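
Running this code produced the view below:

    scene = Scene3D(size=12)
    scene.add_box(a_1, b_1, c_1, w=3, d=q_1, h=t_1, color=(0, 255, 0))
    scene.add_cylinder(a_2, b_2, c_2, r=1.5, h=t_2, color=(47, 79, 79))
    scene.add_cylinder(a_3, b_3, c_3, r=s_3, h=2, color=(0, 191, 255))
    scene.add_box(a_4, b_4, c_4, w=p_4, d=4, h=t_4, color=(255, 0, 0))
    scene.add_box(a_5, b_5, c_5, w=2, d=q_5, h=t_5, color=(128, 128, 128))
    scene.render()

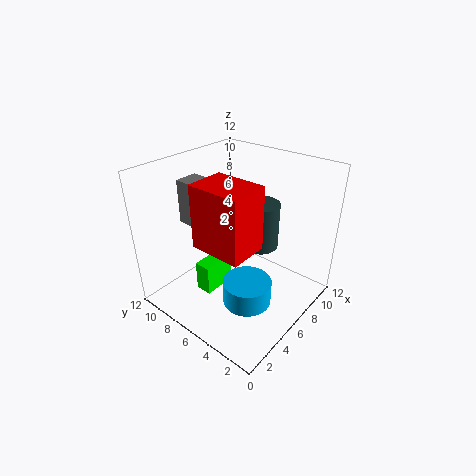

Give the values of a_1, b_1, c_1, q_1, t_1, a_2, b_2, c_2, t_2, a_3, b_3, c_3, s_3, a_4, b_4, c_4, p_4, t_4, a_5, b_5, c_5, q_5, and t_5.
a_1 = 4, b_1 = 7.75, c_1 = 0.25, q_1 = 1.5, t_1 = 2.75, a_2 = 7, b_2 = 4.5, c_2 = 5.5, t_2 = 3.75, a_3 = 4.75, b_3 = 4, c_3 = 1.25, s_3 = 2, a_4 = 1.5, b_4 = 2.5, c_4 = 7.25, p_4 = 3, t_4 = 4.75, a_5 = 4, b_5 = 9.25, c_5 = 6.75, q_5 = 1.5, t_5 = 3.75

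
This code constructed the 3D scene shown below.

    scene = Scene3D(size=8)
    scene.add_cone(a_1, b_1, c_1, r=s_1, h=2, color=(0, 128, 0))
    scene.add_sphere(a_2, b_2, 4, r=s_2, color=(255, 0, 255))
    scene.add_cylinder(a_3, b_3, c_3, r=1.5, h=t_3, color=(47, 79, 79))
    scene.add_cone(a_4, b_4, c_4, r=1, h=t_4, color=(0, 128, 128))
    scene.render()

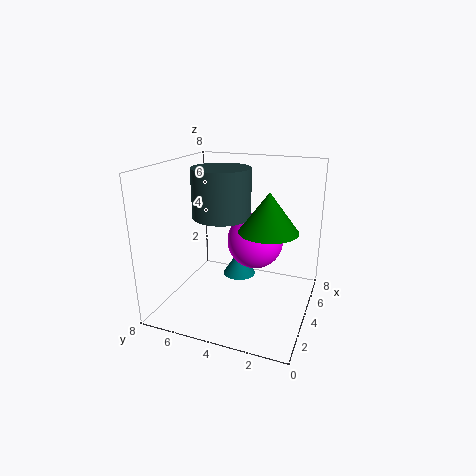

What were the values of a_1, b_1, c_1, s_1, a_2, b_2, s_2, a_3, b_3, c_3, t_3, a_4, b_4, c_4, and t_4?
a_1 = 3, b_1 = 2, c_1 = 5, s_1 = 1.5, a_2 = 4, b_2 = 3, s_2 = 1.5, a_3 = 3, b_3 = 4.5, c_3 = 5.5, t_3 = 2.5, a_4 = 5.5, b_4 = 4.5, c_4 = 1, t_4 = 1.5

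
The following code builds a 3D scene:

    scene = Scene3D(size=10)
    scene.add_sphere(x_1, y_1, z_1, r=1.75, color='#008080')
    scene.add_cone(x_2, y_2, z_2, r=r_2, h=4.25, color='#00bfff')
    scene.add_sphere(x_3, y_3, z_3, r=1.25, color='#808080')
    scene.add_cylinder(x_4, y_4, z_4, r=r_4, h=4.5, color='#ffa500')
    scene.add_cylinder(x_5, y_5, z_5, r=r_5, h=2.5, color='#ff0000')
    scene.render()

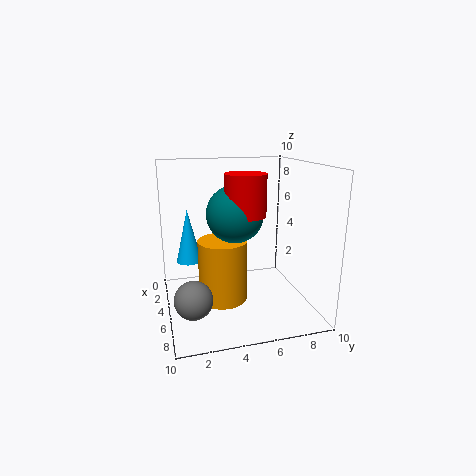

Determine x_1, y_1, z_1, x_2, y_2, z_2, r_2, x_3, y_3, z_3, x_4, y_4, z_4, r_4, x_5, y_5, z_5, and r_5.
x_1 = 7, y_1 = 4.25, z_1 = 7.25, x_2 = 1, y_2 = 2, z_2 = 2, r_2 = 1, x_3 = 7, y_3 = 1.5, z_3 = 1.75, x_4 = 4.5, y_4 = 4, z_4 = 0.25, r_4 = 1.75, x_5 = 7.5, y_5 = 4.75, z_5 = 7.25, r_5 = 1.25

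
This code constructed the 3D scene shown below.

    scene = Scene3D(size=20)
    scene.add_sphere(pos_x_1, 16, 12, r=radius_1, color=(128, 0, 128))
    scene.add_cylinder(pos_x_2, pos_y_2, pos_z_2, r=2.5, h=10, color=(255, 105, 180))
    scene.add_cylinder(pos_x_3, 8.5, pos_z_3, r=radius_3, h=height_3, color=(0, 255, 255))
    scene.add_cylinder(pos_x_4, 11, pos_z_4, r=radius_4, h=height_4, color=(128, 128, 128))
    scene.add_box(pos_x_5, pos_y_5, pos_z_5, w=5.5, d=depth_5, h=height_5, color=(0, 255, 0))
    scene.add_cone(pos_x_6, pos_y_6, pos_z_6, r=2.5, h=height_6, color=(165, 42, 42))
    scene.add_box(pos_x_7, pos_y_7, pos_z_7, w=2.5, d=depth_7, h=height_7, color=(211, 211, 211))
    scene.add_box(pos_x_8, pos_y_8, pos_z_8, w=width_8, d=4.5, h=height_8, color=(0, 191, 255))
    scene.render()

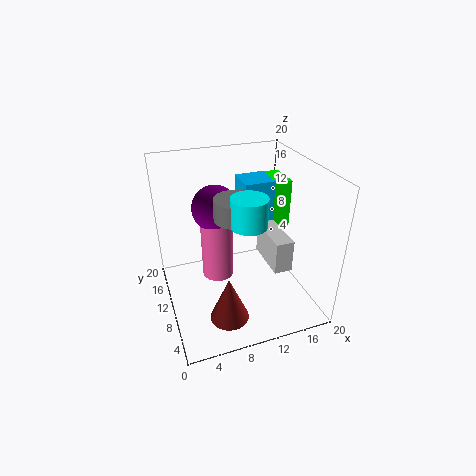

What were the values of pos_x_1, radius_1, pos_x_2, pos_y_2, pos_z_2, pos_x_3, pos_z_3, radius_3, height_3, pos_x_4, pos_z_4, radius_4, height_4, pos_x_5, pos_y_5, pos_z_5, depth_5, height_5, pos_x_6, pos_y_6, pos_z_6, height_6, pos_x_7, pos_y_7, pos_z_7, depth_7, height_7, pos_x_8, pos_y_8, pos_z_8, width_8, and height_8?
pos_x_1 = 8.5
radius_1 = 3.5
pos_x_2 = 8.5
pos_y_2 = 15.5
pos_z_2 = 0.5
pos_x_3 = 11
pos_z_3 = 12.5
radius_3 = 2.5
height_3 = 4
pos_x_4 = 10
pos_z_4 = 12.5
radius_4 = 3
height_4 = 3
pos_x_5 = 14
pos_y_5 = 13
pos_z_5 = 8.5
depth_5 = 5
height_5 = 7.5
pos_x_6 = 6.5
pos_y_6 = 3.5
pos_z_6 = 2.5
height_6 = 6
pos_x_7 = 13.5
pos_y_7 = 5
pos_z_7 = 6.5
depth_7 = 6.5
height_7 = 4.5
pos_x_8 = 12
pos_y_8 = 12.5
pos_z_8 = 8.5
width_8 = 4.5
height_8 = 8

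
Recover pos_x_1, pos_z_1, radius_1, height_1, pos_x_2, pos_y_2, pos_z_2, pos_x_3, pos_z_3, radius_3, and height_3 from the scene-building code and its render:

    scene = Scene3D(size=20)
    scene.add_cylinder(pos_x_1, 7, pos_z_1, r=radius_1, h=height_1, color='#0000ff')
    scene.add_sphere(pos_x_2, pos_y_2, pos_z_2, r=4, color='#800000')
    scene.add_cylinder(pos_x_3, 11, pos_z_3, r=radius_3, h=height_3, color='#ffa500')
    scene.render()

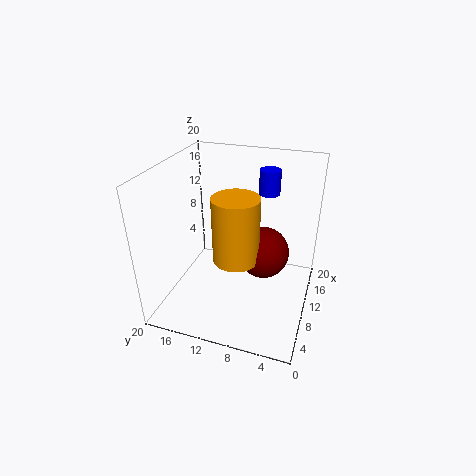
pos_x_1 = 15; pos_z_1 = 15; radius_1 = 1.5; height_1 = 3.5; pos_x_2 = 15; pos_y_2 = 7.5; pos_z_2 = 5; pos_x_3 = 12; pos_z_3 = 5; radius_3 = 3.5; height_3 = 10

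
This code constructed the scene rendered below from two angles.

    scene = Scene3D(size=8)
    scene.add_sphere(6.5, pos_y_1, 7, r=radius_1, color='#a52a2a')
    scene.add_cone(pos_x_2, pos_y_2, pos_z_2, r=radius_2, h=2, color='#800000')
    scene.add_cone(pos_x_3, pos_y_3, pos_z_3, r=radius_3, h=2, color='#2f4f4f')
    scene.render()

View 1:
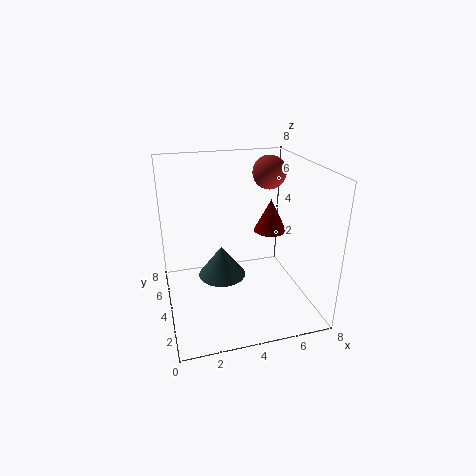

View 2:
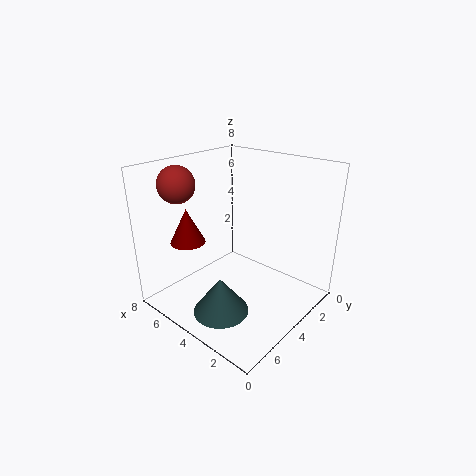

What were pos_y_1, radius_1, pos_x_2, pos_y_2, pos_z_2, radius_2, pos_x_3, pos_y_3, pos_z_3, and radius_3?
pos_y_1 = 6
radius_1 = 1
pos_x_2 = 6.5
pos_y_2 = 5.5
pos_z_2 = 3.5
radius_2 = 1
pos_x_3 = 3.5
pos_y_3 = 6
pos_z_3 = 0.5
radius_3 = 1.5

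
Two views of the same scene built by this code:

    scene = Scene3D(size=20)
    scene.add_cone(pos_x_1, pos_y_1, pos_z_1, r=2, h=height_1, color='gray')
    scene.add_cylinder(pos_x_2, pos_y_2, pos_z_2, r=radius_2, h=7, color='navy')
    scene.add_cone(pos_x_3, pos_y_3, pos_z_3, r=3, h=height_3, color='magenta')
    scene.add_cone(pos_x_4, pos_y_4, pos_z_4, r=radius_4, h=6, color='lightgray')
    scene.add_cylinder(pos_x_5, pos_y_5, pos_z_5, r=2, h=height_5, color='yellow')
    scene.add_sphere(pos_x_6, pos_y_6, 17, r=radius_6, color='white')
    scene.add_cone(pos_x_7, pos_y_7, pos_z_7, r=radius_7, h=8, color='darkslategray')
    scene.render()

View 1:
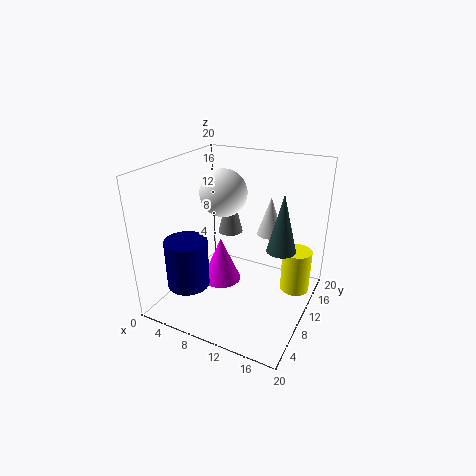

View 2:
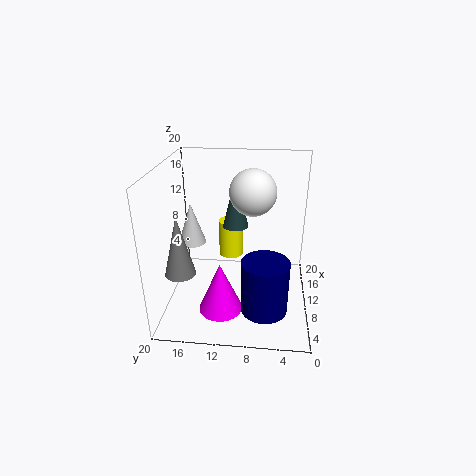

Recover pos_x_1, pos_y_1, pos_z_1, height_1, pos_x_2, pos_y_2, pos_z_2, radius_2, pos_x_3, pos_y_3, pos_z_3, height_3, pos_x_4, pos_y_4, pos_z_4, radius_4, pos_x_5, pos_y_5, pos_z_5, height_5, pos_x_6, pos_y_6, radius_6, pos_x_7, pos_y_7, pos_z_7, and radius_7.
pos_x_1 = 5; pos_y_1 = 17; pos_z_1 = 7; height_1 = 8; pos_x_2 = 4; pos_y_2 = 6; pos_z_2 = 3; radius_2 = 3; pos_x_3 = 6; pos_y_3 = 12; pos_z_3 = 1; height_3 = 7; pos_x_4 = 12; pos_y_4 = 17; pos_z_4 = 8; radius_4 = 2; pos_x_5 = 18; pos_y_5 = 12; pos_z_5 = 3; height_5 = 6; pos_x_6 = 9; pos_y_6 = 8; radius_6 = 3; pos_x_7 = 16; pos_y_7 = 11; pos_z_7 = 9; radius_7 = 2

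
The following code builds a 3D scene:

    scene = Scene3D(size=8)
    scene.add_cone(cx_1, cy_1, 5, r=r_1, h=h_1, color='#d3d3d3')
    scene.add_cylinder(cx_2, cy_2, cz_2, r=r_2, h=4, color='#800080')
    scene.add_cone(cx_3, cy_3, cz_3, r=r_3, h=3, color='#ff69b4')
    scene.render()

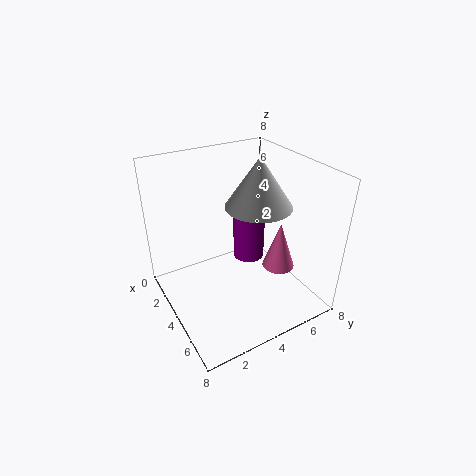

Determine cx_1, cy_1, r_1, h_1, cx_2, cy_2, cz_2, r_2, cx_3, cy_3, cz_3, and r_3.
cx_1 = 3, cy_1 = 6, r_1 = 2, h_1 = 3, cx_2 = 2, cy_2 = 6, cz_2 = 1, r_2 = 1, cx_3 = 4, cy_3 = 7, cz_3 = 1, r_3 = 1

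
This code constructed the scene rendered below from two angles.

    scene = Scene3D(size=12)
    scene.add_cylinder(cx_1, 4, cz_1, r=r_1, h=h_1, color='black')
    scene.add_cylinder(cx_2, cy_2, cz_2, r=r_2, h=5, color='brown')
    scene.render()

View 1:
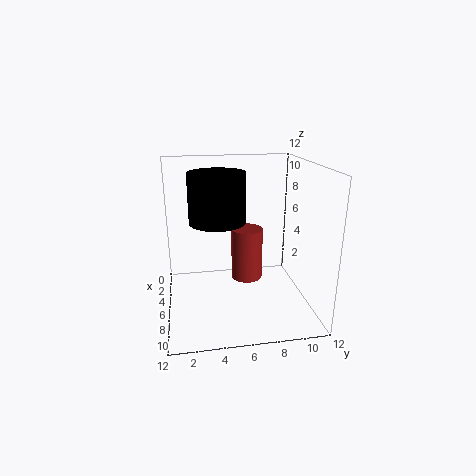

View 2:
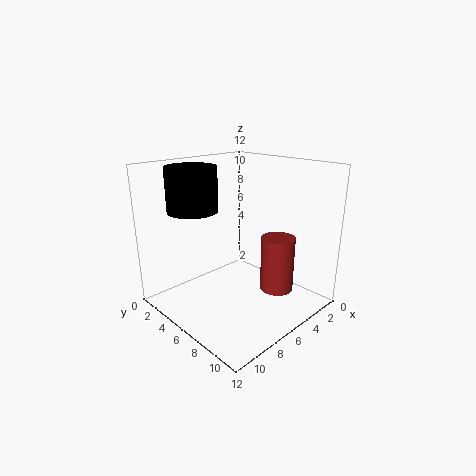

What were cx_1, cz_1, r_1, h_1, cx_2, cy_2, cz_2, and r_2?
cx_1 = 9, cz_1 = 8.5, r_1 = 2, h_1 = 3.5, cx_2 = 2.5, cy_2 = 7.5, cz_2 = 0.5, r_2 = 1.5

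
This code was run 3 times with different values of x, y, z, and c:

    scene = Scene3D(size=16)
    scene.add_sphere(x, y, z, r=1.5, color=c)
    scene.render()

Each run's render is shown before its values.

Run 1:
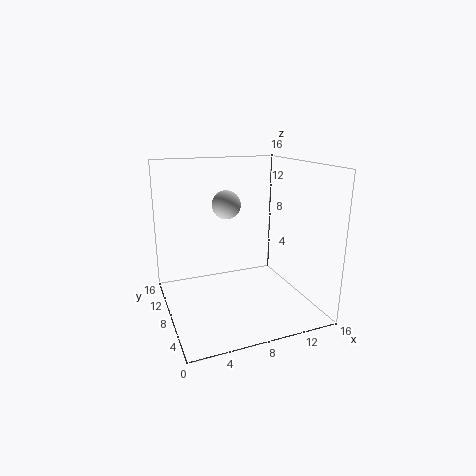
x = 6.5; y = 7.5; z = 12; c = 'lightgray'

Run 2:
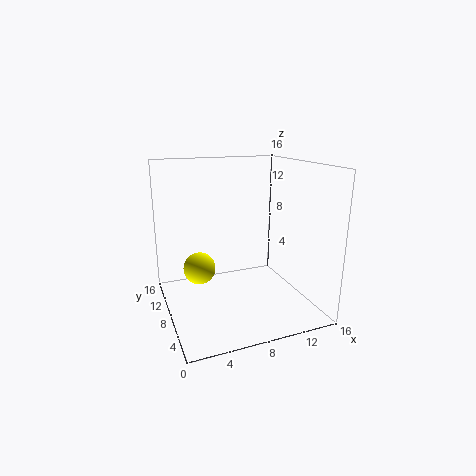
x = 2.5; y = 4; z = 7; c = 'yellow'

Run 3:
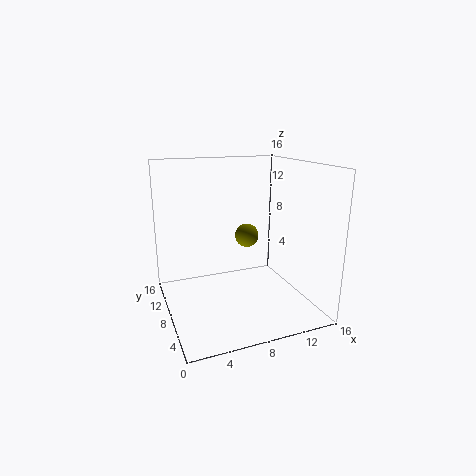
x = 11; y = 12.5; z = 6.5; c = 'olive'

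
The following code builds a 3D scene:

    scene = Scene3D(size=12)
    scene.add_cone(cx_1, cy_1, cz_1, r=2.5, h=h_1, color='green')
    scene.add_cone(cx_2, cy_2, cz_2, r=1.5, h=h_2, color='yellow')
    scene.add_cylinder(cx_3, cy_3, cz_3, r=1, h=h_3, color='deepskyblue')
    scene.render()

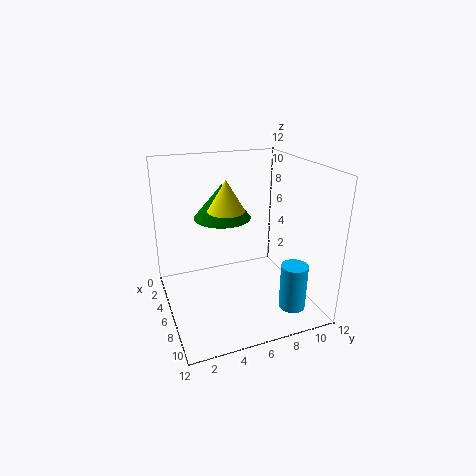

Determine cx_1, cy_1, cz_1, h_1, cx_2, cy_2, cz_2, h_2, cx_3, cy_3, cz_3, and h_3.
cx_1 = 3.5, cy_1 = 5.5, cz_1 = 7, h_1 = 3, cx_2 = 6, cy_2 = 5, cz_2 = 8.5, h_2 = 2.5, cx_3 = 11, cy_3 = 8.5, cz_3 = 2, h_3 = 3.5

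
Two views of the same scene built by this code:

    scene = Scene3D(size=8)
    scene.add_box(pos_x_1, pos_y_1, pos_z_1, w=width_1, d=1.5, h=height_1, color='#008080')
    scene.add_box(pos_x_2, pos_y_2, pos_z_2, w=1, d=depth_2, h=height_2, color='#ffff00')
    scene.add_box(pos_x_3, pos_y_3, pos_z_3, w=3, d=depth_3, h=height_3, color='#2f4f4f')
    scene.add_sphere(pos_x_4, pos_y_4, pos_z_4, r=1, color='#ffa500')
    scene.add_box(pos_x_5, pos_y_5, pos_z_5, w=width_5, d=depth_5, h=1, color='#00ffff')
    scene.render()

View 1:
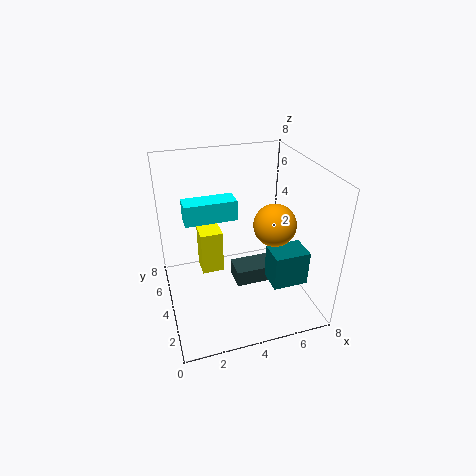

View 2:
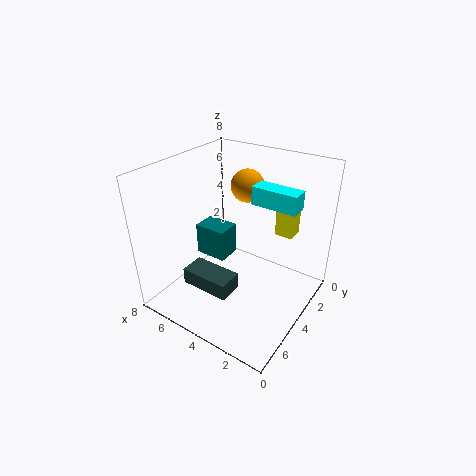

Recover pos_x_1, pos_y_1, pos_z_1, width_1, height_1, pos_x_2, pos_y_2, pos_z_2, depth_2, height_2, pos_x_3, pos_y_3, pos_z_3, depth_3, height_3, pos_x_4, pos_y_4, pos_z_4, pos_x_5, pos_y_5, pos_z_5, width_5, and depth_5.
pos_x_1 = 5.5
pos_y_1 = 2
pos_z_1 = 1.5
width_1 = 2
height_1 = 2
pos_x_2 = 1.5
pos_y_2 = 1.5
pos_z_2 = 4
depth_2 = 1
height_2 = 2
pos_x_3 = 4
pos_y_3 = 4
pos_z_3 = 0.5
depth_3 = 1.5
height_3 = 1
pos_x_4 = 5
pos_y_4 = 1.5
pos_z_4 = 6
pos_x_5 = 1
pos_y_5 = 2.5
pos_z_5 = 6
width_5 = 2.5
depth_5 = 1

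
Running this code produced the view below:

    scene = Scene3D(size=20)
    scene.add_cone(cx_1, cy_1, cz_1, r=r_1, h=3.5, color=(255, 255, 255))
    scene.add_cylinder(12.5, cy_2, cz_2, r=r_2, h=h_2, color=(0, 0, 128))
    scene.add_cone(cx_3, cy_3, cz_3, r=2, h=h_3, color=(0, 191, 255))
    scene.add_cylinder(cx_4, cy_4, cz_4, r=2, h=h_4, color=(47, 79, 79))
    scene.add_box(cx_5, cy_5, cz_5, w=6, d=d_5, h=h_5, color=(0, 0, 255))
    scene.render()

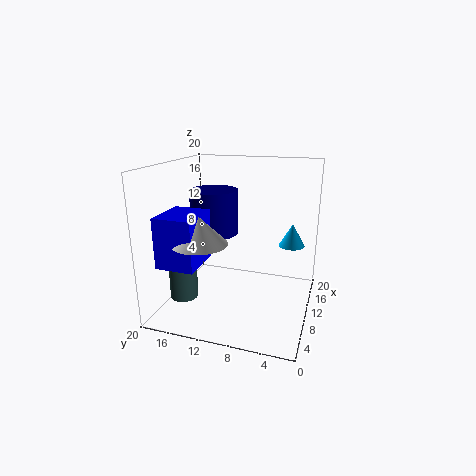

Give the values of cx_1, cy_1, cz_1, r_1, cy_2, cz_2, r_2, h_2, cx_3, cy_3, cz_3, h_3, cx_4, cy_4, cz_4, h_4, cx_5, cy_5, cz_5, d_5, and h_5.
cx_1 = 4; cy_1 = 13; cz_1 = 11; r_1 = 3.5; cy_2 = 14.5; cz_2 = 9.5; r_2 = 3.5; h_2 = 6.5; cx_3 = 17; cy_3 = 3.5; cz_3 = 7; h_3 = 3.5; cx_4 = 7.5; cy_4 = 17.5; cz_4 = 1; h_4 = 8.5; cx_5 = 1.5; cy_5 = 13; cz_5 = 8; d_5 = 5; h_5 = 6.5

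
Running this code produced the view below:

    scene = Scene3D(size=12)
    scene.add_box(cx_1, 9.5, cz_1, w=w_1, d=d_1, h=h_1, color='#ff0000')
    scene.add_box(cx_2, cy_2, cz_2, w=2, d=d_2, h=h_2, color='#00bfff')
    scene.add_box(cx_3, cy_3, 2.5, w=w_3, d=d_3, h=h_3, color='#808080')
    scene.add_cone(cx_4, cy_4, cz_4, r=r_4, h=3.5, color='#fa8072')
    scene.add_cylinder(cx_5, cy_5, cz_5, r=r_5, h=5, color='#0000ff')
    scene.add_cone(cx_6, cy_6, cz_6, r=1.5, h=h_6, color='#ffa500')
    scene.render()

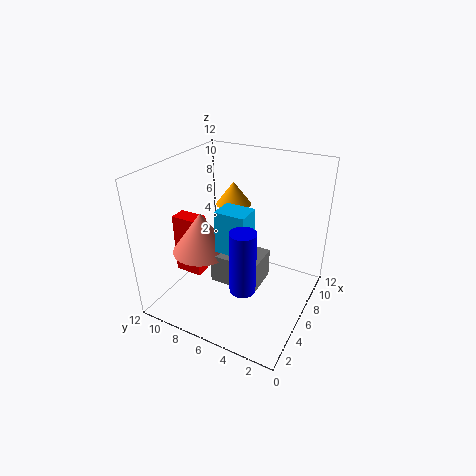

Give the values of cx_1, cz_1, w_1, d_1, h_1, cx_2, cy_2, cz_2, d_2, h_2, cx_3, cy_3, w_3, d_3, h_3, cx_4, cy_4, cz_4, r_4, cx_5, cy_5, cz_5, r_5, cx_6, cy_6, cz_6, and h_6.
cx_1 = 5
cz_1 = 1.5
w_1 = 1.5
d_1 = 2.5
h_1 = 5.5
cx_2 = 4
cy_2 = 4.5
cz_2 = 5.5
d_2 = 2.5
h_2 = 3.5
cx_3 = 4
cy_3 = 3.5
w_3 = 3
d_3 = 4
h_3 = 2.5
cx_4 = 5
cy_4 = 9
cz_4 = 4.5
r_4 = 2.5
cx_5 = 3
cy_5 = 4
cz_5 = 3.5
r_5 = 1
cx_6 = 8
cy_6 = 7.5
cz_6 = 8
h_6 = 2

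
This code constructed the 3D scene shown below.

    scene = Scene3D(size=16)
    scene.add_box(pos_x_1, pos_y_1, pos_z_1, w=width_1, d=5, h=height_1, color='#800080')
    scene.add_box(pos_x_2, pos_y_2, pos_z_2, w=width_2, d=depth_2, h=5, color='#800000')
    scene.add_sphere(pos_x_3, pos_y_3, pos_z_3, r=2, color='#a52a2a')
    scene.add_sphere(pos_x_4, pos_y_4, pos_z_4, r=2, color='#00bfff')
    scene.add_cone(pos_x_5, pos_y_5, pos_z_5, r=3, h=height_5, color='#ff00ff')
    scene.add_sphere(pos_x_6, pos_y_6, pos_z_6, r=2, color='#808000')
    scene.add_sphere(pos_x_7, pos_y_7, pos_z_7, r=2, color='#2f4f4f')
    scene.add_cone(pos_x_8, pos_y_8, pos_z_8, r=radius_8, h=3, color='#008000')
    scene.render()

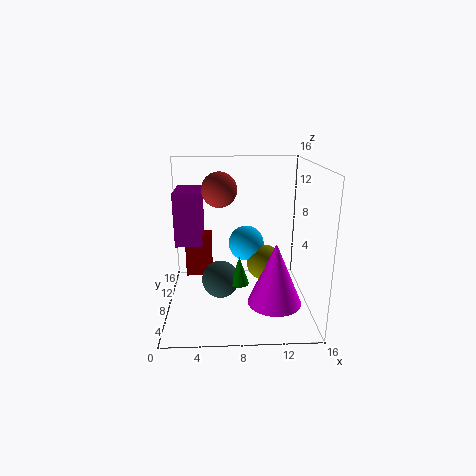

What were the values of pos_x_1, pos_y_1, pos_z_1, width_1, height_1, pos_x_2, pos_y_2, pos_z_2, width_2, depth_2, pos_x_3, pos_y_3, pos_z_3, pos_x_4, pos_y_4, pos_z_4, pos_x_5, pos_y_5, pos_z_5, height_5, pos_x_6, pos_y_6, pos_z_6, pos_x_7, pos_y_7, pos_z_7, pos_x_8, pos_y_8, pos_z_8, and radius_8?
pos_x_1 = 1
pos_y_1 = 8
pos_z_1 = 7
width_1 = 3
height_1 = 6
pos_x_2 = 2
pos_y_2 = 9
pos_z_2 = 3
width_2 = 3
depth_2 = 2
pos_x_3 = 6
pos_y_3 = 10
pos_z_3 = 13
pos_x_4 = 9
pos_y_4 = 9
pos_z_4 = 7
pos_x_5 = 12
pos_y_5 = 6
pos_z_5 = 1
height_5 = 7
pos_x_6 = 11
pos_y_6 = 8
pos_z_6 = 5
pos_x_7 = 6
pos_y_7 = 6
pos_z_7 = 4
pos_x_8 = 8
pos_y_8 = 5
pos_z_8 = 4
radius_8 = 1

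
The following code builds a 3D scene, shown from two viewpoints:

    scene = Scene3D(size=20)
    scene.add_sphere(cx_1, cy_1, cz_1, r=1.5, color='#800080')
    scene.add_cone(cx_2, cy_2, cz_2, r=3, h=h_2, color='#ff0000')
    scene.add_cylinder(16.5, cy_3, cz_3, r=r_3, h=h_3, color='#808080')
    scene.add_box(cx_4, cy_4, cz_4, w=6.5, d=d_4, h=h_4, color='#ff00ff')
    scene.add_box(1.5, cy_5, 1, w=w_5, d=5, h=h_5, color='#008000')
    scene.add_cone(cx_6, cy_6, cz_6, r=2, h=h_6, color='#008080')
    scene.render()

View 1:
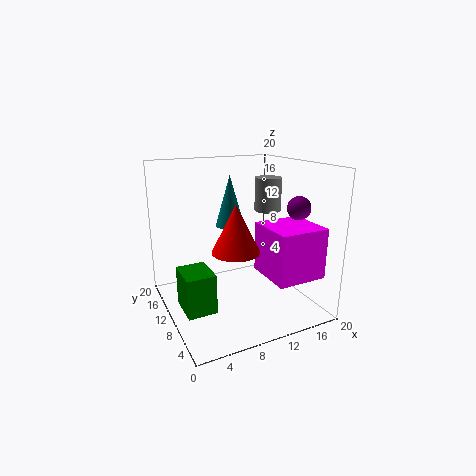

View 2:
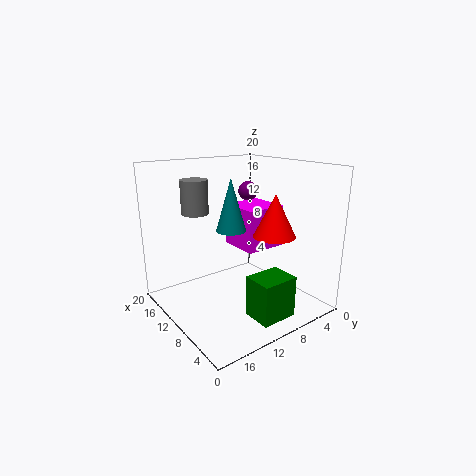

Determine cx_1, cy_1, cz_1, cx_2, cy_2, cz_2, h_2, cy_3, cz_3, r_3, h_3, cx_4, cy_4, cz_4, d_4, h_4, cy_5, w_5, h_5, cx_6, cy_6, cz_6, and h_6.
cx_1 = 15.5
cy_1 = 4
cz_1 = 15
cx_2 = 7.5
cy_2 = 5.5
cz_2 = 10
h_2 = 6
cy_3 = 13
cz_3 = 12.5
r_3 = 2
h_3 = 5
cx_4 = 11
cy_4 = 0.5
cz_4 = 6.5
d_4 = 6.5
h_4 = 6.5
cy_5 = 7
w_5 = 4
h_5 = 5.5
cx_6 = 9.5
cy_6 = 11.5
cz_6 = 11.5
h_6 = 7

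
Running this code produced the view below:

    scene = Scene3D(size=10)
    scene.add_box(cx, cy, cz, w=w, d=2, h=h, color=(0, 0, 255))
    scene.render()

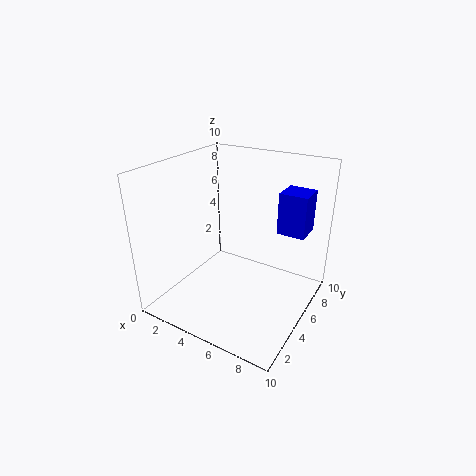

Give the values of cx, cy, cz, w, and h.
cx = 7
cy = 7
cz = 5
w = 2
h = 3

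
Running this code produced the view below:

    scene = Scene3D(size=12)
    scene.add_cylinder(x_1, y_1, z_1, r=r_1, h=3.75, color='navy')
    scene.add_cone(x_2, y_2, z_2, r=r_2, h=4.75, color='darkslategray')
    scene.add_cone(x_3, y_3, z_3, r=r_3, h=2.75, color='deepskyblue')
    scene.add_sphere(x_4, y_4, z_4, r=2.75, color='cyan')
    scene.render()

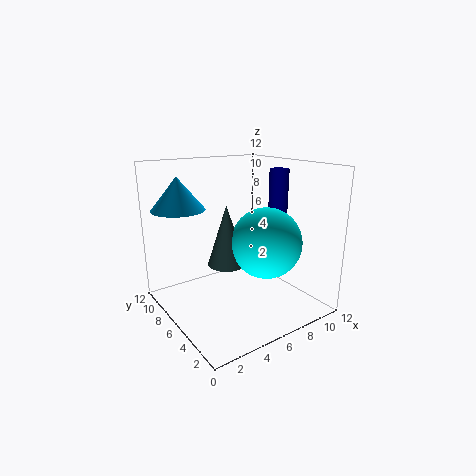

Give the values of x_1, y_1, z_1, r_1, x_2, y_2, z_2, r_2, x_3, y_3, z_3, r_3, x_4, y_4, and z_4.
x_1 = 8.25
y_1 = 3.75
z_1 = 8
r_1 = 0.75
x_2 = 4.25
y_2 = 5
z_2 = 4.5
r_2 = 1.5
x_3 = 2.25
y_3 = 9.25
z_3 = 8.25
r_3 = 2.25
x_4 = 6.75
y_4 = 3.25
z_4 = 6.25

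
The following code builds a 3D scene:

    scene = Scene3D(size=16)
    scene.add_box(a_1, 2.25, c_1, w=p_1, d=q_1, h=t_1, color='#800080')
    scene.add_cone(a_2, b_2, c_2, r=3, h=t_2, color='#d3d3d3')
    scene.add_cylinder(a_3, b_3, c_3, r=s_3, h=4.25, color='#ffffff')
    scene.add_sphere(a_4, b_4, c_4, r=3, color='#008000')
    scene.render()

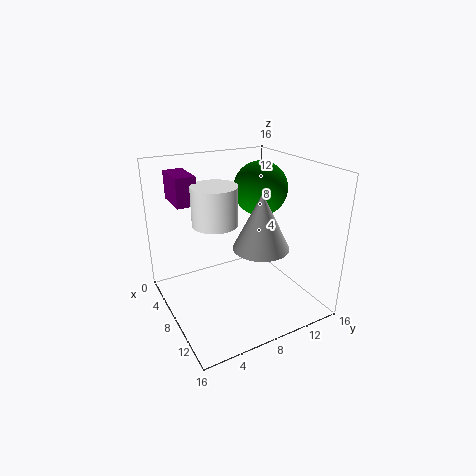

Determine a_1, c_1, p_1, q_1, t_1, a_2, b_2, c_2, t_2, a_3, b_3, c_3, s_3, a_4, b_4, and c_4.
a_1 = 1
c_1 = 11.5
p_1 = 4.25
q_1 = 2.25
t_1 = 3.25
a_2 = 10.75
b_2 = 9.25
c_2 = 7.75
t_2 = 6
a_3 = 7
b_3 = 5.75
c_3 = 9.75
s_3 = 2.5
a_4 = 7.25
b_4 = 11.25
c_4 = 13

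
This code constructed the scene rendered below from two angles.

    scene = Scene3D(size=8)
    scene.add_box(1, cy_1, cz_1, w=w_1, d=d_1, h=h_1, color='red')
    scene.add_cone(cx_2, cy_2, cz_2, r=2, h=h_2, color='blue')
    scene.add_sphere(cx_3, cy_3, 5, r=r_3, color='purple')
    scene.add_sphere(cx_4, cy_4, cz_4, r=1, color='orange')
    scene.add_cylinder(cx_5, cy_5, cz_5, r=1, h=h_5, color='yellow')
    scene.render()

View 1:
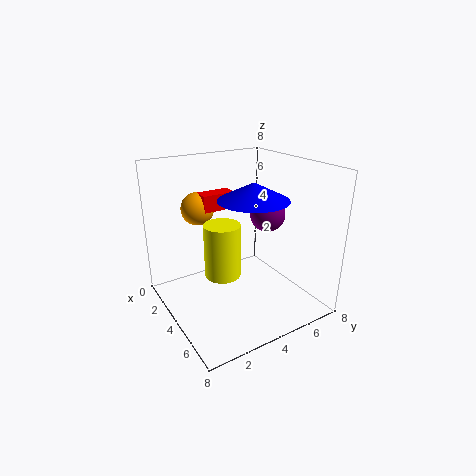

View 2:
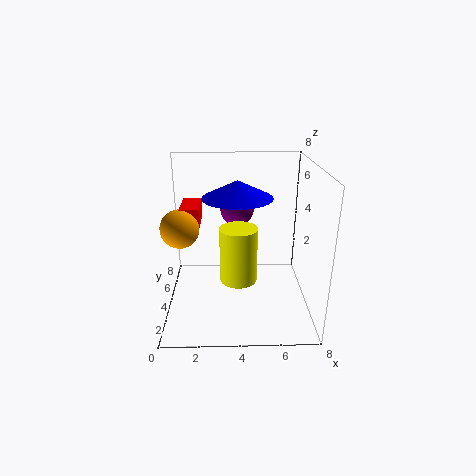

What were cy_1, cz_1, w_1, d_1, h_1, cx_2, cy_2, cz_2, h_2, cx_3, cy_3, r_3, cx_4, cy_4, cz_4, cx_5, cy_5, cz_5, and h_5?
cy_1 = 3
cz_1 = 5
w_1 = 1
d_1 = 2
h_1 = 1
cx_2 = 4
cy_2 = 5
cz_2 = 6
h_2 = 1
cx_3 = 4
cy_3 = 6
r_3 = 1
cx_4 = 1
cy_4 = 3
cz_4 = 5
cx_5 = 4
cy_5 = 3
cz_5 = 2
h_5 = 3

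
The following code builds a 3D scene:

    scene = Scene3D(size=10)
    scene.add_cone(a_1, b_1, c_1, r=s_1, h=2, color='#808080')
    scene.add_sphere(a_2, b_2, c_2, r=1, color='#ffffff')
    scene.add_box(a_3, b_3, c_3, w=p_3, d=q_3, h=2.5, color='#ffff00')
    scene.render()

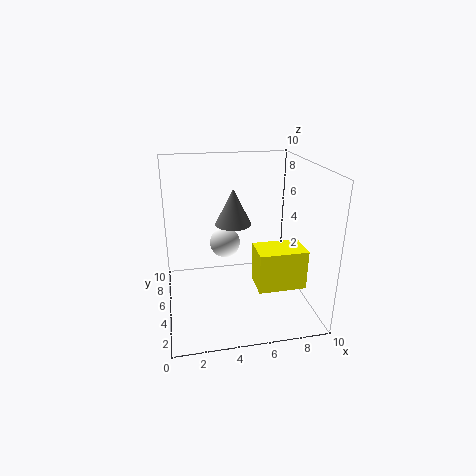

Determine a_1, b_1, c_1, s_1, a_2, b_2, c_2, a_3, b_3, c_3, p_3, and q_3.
a_1 = 4, b_1 = 1.5, c_1 = 7.5, s_1 = 1, a_2 = 4, b_2 = 4.5, c_2 = 5, a_3 = 5.5, b_3 = 1, c_3 = 3, p_3 = 3, q_3 = 2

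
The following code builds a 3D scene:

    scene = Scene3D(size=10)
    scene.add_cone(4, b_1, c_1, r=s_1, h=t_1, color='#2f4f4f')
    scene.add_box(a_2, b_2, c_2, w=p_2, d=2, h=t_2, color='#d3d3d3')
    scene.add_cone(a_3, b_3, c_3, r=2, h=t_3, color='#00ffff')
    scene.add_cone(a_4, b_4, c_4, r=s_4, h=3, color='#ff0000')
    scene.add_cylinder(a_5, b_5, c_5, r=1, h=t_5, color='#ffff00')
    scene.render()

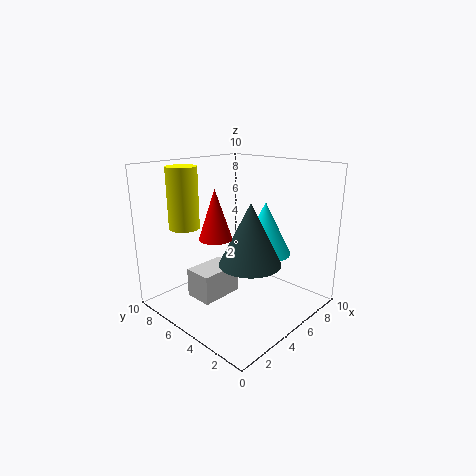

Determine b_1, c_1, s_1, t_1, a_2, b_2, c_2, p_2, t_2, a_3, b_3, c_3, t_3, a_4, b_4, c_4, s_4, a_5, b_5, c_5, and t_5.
b_1 = 3; c_1 = 4; s_1 = 2; t_1 = 4; a_2 = 2; b_2 = 5; c_2 = 1; p_2 = 3; t_2 = 2; a_3 = 8; b_3 = 5; c_3 = 3; t_3 = 4; a_4 = 2; b_4 = 4; c_4 = 6; s_4 = 1; a_5 = 2; b_5 = 7; c_5 = 6; t_5 = 4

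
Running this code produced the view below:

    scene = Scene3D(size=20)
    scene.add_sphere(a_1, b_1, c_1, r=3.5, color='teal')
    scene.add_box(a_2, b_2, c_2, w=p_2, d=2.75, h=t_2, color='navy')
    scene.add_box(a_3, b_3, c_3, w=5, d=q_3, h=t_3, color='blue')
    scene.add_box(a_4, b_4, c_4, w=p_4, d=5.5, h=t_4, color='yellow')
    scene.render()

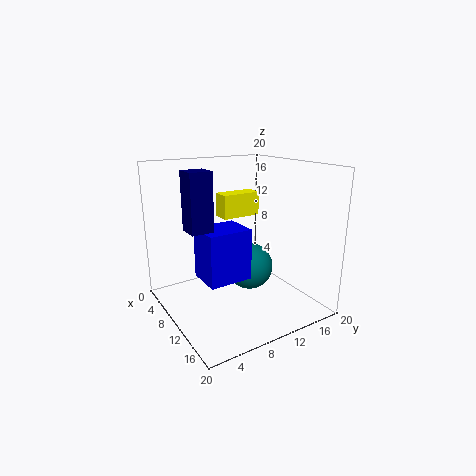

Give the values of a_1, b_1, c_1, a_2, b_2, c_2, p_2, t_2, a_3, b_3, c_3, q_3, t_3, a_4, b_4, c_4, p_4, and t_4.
a_1 = 8.5
b_1 = 13
c_1 = 4.5
a_2 = 11.25
b_2 = 1.5
c_2 = 13
p_2 = 2.75
t_2 = 7
a_3 = 8
b_3 = 4.25
c_3 = 5
q_3 = 6
t_3 = 7
a_4 = 7
b_4 = 8.25
c_4 = 12.75
p_4 = 2.5
t_4 = 3.25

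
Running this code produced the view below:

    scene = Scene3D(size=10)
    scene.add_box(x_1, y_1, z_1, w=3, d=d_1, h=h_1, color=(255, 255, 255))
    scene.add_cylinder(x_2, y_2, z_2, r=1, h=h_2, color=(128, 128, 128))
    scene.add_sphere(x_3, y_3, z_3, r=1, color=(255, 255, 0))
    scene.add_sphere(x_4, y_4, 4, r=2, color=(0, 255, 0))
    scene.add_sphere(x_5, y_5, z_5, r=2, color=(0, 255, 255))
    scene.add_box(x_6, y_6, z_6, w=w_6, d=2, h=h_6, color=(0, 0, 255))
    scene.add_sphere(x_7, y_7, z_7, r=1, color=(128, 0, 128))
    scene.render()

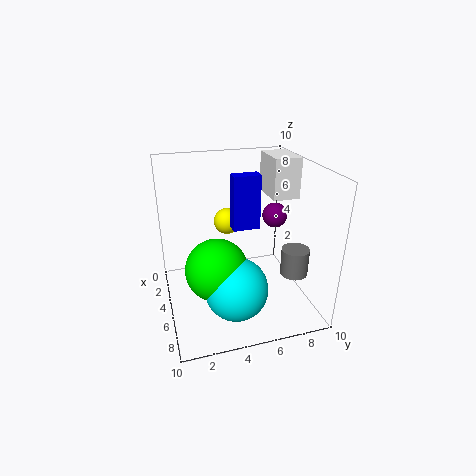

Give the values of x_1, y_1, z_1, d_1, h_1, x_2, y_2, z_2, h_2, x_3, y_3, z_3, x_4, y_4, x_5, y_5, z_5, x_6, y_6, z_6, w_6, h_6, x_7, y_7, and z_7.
x_1 = 1
y_1 = 8
z_1 = 7
d_1 = 2
h_1 = 3
x_2 = 6
y_2 = 9
z_2 = 2
h_2 = 2
x_3 = 2
y_3 = 5
z_3 = 5
x_4 = 7
y_4 = 3
x_5 = 8
y_5 = 4
z_5 = 3
x_6 = 3
y_6 = 5
z_6 = 5
w_6 = 1
h_6 = 4
x_7 = 2
y_7 = 9
z_7 = 5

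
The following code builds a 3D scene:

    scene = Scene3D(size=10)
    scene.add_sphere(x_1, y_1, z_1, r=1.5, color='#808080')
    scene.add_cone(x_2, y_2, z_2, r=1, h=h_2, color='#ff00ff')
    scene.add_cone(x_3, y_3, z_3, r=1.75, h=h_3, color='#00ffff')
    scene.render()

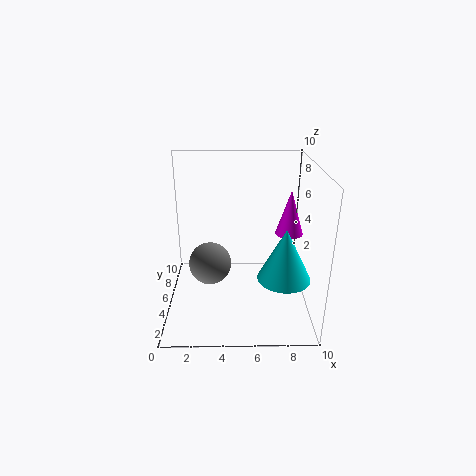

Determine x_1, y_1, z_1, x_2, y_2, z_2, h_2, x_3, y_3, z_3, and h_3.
x_1 = 3
y_1 = 5
z_1 = 3
x_2 = 8.75
y_2 = 6.25
z_2 = 4.75
h_2 = 3.25
x_3 = 8
y_3 = 3
z_3 = 3
h_3 = 3.5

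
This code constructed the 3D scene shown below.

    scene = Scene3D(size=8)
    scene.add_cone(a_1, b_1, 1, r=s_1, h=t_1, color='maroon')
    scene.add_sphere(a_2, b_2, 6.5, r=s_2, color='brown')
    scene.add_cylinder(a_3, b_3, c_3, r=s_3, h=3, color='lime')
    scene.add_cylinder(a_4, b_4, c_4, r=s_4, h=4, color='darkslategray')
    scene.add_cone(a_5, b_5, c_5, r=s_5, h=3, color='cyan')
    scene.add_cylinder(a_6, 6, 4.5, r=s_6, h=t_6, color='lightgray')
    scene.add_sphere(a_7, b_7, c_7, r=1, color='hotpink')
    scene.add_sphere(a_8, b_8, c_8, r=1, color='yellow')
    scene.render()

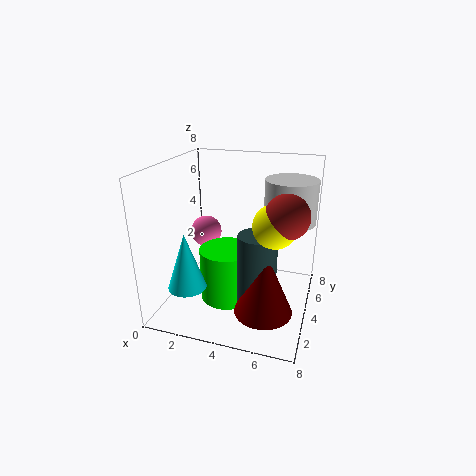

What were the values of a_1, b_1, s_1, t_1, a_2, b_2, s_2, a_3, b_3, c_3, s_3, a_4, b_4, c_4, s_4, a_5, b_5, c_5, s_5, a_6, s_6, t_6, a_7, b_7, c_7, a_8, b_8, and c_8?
a_1 = 6
b_1 = 2
s_1 = 1.5
t_1 = 3.5
a_2 = 7
b_2 = 1.5
s_2 = 1
a_3 = 3.5
b_3 = 3.5
c_3 = 0.5
s_3 = 1.5
a_4 = 5.5
b_4 = 2.5
c_4 = 1
s_4 = 1
a_5 = 2
b_5 = 1.5
c_5 = 2
s_5 = 1
a_6 = 6.5
s_6 = 1.5
t_6 = 2.5
a_7 = 1
b_7 = 6.5
c_7 = 3
a_8 = 6.5
b_8 = 1.5
c_8 = 6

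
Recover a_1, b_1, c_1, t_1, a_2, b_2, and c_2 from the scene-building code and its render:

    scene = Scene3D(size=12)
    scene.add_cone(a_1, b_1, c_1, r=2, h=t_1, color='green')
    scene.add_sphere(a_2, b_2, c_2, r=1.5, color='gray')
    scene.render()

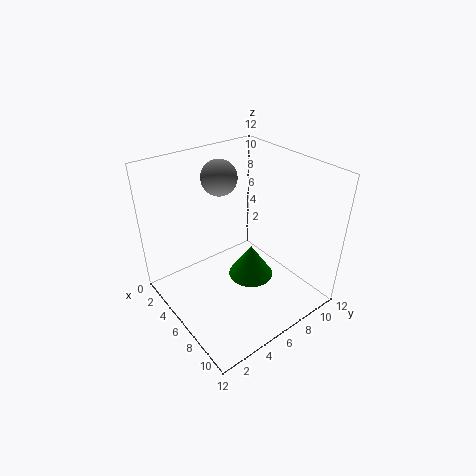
a_1 = 6, b_1 = 7.5, c_1 = 1.5, t_1 = 3, a_2 = 3.5, b_2 = 6, c_2 = 10.5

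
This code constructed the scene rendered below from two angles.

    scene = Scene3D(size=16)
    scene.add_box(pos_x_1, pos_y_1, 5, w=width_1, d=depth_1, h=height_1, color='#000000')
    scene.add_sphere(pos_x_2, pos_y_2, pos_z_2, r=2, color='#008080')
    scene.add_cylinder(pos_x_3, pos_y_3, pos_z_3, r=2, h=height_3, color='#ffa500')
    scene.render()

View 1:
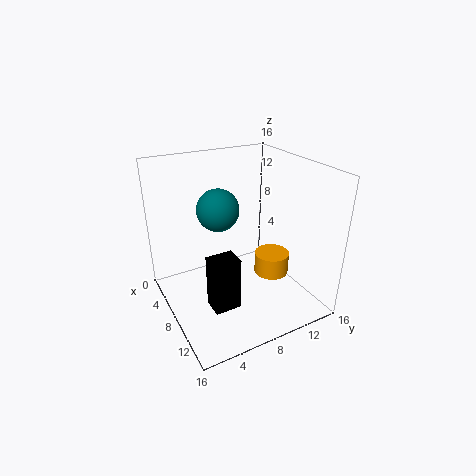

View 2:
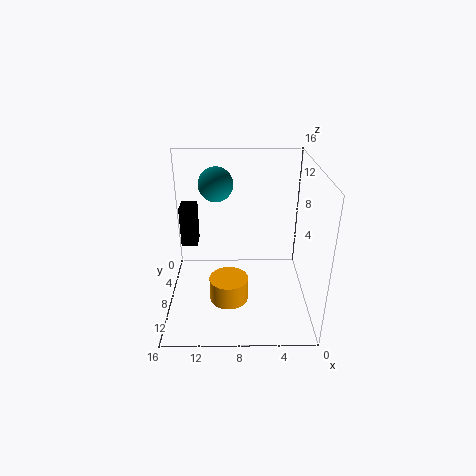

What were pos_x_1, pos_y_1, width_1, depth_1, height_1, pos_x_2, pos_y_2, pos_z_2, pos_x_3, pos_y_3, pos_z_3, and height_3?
pos_x_1 = 13
pos_y_1 = 2
width_1 = 2
depth_1 = 2.5
height_1 = 5
pos_x_2 = 10.5
pos_y_2 = 4.5
pos_z_2 = 13
pos_x_3 = 9
pos_y_3 = 12
pos_z_3 = 3
height_3 = 2.5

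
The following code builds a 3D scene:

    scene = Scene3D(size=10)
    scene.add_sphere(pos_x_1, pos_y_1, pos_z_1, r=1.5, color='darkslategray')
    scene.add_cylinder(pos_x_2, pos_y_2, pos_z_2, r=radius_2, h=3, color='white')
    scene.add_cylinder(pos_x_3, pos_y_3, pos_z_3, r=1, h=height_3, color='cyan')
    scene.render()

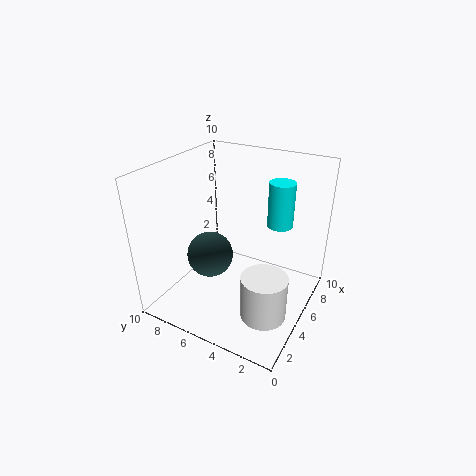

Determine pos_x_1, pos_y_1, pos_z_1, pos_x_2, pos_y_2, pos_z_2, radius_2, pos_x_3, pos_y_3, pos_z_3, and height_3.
pos_x_1 = 3, pos_y_1 = 6, pos_z_1 = 4.5, pos_x_2 = 3, pos_y_2 = 2, pos_z_2 = 1, radius_2 = 1.5, pos_x_3 = 9, pos_y_3 = 3.5, pos_z_3 = 4.5, height_3 = 3.5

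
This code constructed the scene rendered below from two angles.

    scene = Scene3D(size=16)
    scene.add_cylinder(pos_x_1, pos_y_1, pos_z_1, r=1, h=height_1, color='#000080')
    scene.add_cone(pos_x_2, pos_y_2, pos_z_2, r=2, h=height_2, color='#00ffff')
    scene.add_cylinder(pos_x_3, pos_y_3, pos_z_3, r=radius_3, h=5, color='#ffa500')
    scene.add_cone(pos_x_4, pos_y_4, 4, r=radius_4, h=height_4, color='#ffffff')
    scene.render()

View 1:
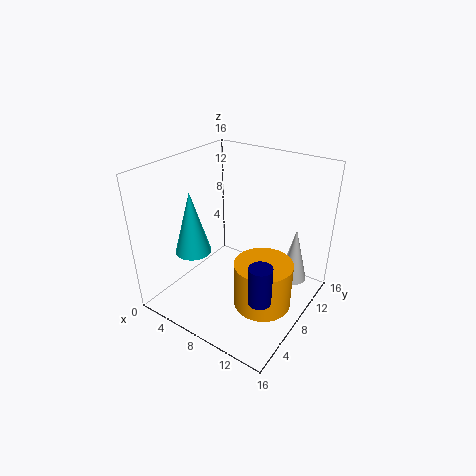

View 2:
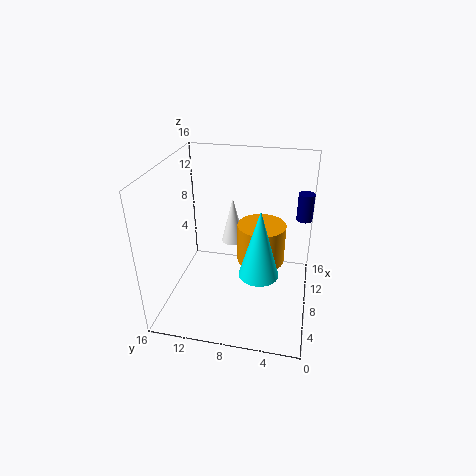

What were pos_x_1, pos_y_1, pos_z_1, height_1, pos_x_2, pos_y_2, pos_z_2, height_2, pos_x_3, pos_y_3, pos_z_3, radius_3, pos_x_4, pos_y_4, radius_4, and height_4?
pos_x_1 = 15, pos_y_1 = 1, pos_z_1 = 7.5, height_1 = 3.5, pos_x_2 = 4, pos_y_2 = 5, pos_z_2 = 6.5, height_2 = 7, pos_x_3 = 12.5, pos_y_3 = 6, pos_z_3 = 2.5, radius_3 = 3, pos_x_4 = 14, pos_y_4 = 10, radius_4 = 1.5, height_4 = 6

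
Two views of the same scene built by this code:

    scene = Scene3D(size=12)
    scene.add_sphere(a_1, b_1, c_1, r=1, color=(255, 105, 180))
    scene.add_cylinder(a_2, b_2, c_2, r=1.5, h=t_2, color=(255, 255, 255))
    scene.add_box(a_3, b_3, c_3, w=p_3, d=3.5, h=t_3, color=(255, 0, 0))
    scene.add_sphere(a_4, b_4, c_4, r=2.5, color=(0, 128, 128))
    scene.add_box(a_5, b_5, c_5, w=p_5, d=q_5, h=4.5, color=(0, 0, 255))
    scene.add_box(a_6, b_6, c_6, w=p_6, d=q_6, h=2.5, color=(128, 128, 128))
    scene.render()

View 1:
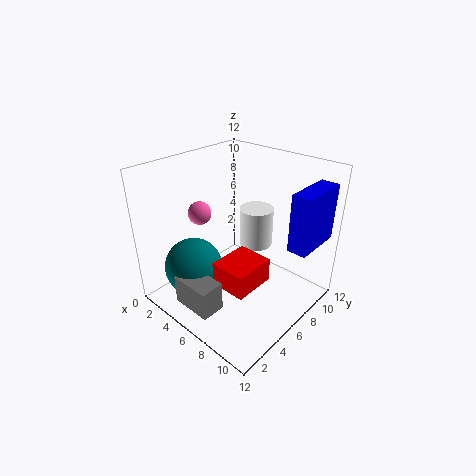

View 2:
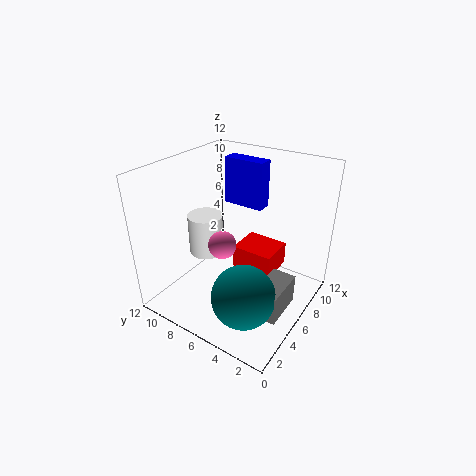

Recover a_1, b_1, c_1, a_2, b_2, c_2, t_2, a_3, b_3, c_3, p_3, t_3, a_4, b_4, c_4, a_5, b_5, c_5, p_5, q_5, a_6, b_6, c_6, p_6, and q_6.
a_1 = 2.5, b_1 = 5, c_1 = 7.5, a_2 = 5.5, b_2 = 9, c_2 = 4, t_2 = 3.5, a_3 = 6, b_3 = 3, c_3 = 3, p_3 = 3, t_3 = 2, a_4 = 3, b_4 = 3.5, c_4 = 3, a_5 = 10.5, b_5 = 6.5, c_5 = 6.5, p_5 = 1.5, q_5 = 4, a_6 = 3.5, b_6 = 1, c_6 = 1, p_6 = 3.5, q_6 = 2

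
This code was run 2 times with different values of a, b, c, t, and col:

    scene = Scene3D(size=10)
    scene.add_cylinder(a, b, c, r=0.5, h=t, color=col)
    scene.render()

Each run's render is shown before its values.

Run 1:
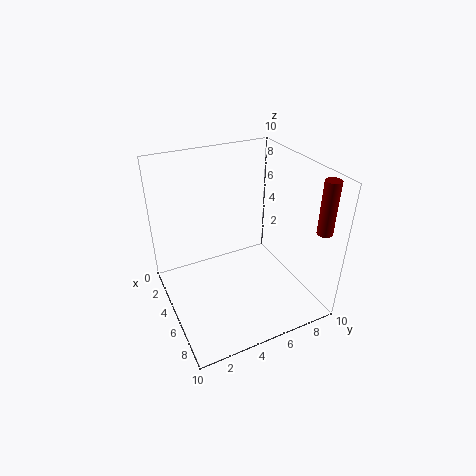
a = 9
b = 9
c = 6.5
t = 3.5
col = 'maroon'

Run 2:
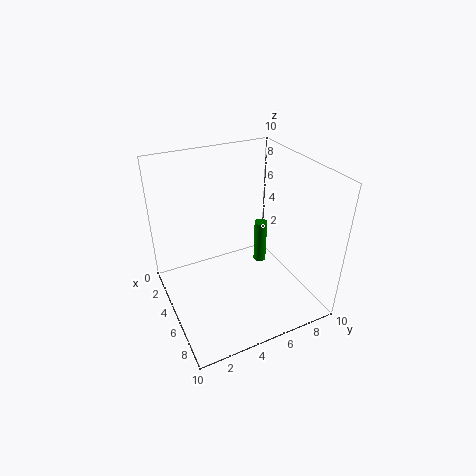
a = 3
b = 8
c = 1
t = 3.5
col = 'green'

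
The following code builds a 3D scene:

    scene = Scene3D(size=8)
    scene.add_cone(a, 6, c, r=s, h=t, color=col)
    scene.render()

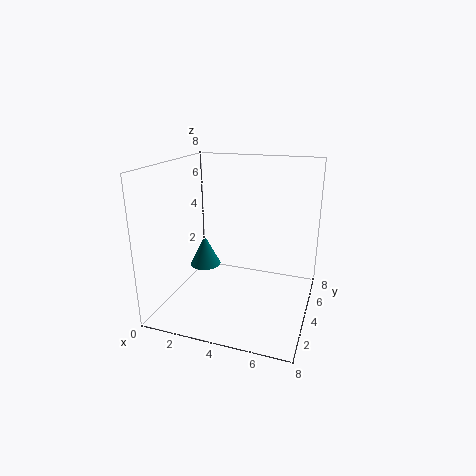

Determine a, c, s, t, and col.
a = 1
c = 1
s = 1
t = 2
col = 'teal'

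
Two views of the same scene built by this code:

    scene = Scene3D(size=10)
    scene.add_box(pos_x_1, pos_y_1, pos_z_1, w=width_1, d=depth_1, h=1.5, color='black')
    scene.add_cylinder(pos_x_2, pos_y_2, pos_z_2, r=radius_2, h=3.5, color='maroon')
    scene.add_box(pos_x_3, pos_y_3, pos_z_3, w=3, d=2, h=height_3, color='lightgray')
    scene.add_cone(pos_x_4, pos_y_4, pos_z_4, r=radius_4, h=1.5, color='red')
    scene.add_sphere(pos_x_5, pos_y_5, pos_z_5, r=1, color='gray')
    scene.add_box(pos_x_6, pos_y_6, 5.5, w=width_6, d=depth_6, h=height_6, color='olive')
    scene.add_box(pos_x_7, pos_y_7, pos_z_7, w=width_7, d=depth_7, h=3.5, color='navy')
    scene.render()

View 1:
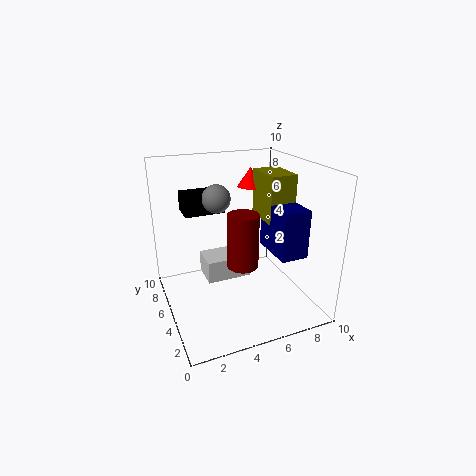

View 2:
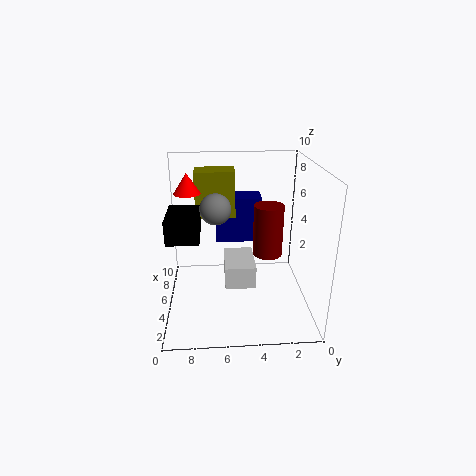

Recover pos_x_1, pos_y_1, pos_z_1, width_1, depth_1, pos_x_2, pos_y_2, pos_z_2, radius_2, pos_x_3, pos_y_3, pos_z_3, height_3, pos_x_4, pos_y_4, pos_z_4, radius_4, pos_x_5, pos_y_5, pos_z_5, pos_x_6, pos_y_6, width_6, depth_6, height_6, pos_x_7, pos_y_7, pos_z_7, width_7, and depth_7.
pos_x_1 = 2; pos_y_1 = 7.5; pos_z_1 = 6; width_1 = 3; depth_1 = 2; pos_x_2 = 4.5; pos_y_2 = 3; pos_z_2 = 4; radius_2 = 1; pos_x_3 = 2.5; pos_y_3 = 4; pos_z_3 = 2.5; height_3 = 1.5; pos_x_4 = 7.5; pos_y_4 = 8.5; pos_z_4 = 7.5; radius_4 = 1; pos_x_5 = 4; pos_y_5 = 6.5; pos_z_5 = 7.5; pos_x_6 = 7.5; pos_y_6 = 5; width_6 = 2; depth_6 = 3; height_6 = 3.5; pos_x_7 = 7.5; pos_y_7 = 3; pos_z_7 = 3.5; width_7 = 2; depth_7 = 3.5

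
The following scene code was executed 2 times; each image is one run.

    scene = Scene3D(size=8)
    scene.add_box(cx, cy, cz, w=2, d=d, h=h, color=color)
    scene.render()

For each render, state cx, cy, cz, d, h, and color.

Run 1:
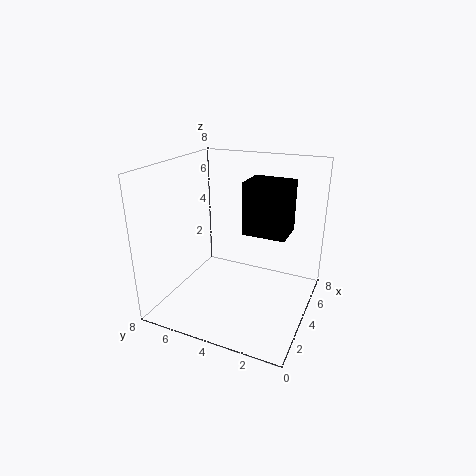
cx = 4.5, cy = 1.5, cz = 4, d = 2.5, h = 3, color = 'black'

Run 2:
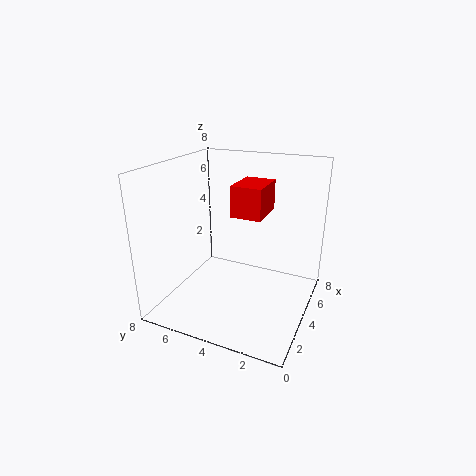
cx = 2, cy = 2, cz = 6, d = 1.5, h = 1.5, color = 'red'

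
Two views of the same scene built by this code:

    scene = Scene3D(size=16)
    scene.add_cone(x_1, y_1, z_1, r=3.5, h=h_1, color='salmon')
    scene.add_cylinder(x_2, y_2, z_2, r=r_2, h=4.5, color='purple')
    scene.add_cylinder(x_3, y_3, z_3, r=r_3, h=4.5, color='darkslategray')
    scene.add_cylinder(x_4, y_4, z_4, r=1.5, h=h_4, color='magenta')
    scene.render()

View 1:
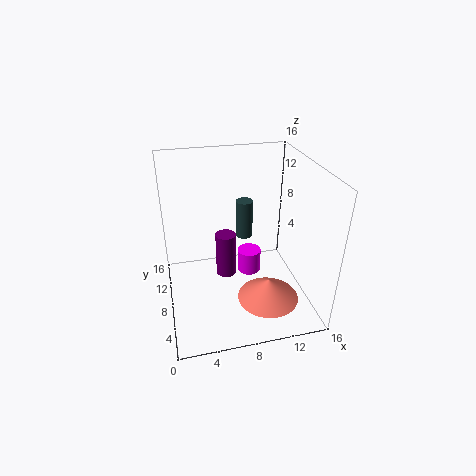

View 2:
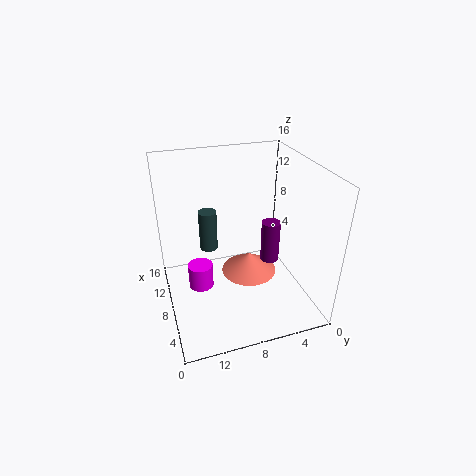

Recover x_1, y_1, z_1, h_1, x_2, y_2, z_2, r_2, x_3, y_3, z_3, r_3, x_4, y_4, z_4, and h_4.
x_1 = 11; y_1 = 5.5; z_1 = 1; h_1 = 2.5; x_2 = 6; y_2 = 5; z_2 = 6; r_2 = 1; x_3 = 9.5; y_3 = 11; z_3 = 6.5; r_3 = 1; x_4 = 10.5; y_4 = 12; z_4 = 0.5; h_4 = 3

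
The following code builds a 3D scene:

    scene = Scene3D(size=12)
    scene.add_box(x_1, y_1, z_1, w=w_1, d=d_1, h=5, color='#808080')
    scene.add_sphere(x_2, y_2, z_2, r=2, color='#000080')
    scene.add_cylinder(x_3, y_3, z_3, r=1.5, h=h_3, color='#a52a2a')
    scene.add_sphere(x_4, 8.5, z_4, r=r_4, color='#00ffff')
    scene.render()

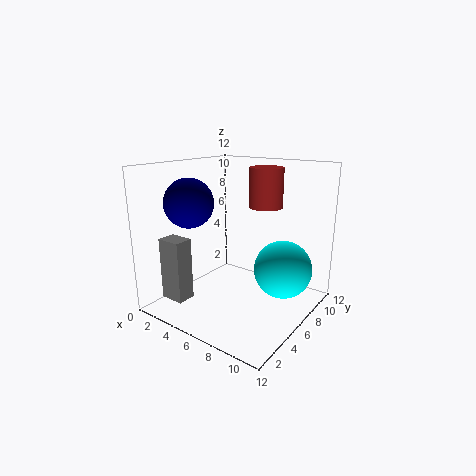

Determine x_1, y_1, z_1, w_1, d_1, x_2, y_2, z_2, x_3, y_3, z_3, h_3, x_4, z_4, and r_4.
x_1 = 2
y_1 = 1
z_1 = 1.5
w_1 = 2
d_1 = 1.5
x_2 = 3
y_2 = 3.5
z_2 = 9
x_3 = 6.5
y_3 = 9.5
z_3 = 8
h_3 = 3.5
x_4 = 9
z_4 = 3
r_4 = 2.5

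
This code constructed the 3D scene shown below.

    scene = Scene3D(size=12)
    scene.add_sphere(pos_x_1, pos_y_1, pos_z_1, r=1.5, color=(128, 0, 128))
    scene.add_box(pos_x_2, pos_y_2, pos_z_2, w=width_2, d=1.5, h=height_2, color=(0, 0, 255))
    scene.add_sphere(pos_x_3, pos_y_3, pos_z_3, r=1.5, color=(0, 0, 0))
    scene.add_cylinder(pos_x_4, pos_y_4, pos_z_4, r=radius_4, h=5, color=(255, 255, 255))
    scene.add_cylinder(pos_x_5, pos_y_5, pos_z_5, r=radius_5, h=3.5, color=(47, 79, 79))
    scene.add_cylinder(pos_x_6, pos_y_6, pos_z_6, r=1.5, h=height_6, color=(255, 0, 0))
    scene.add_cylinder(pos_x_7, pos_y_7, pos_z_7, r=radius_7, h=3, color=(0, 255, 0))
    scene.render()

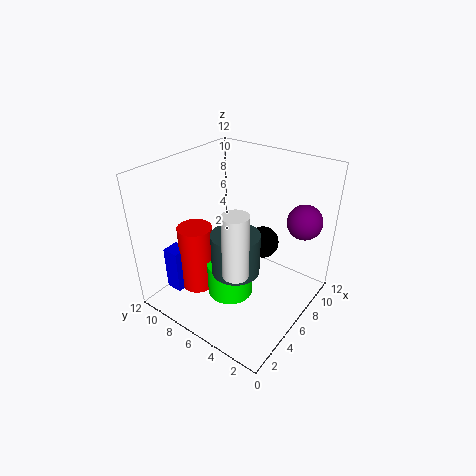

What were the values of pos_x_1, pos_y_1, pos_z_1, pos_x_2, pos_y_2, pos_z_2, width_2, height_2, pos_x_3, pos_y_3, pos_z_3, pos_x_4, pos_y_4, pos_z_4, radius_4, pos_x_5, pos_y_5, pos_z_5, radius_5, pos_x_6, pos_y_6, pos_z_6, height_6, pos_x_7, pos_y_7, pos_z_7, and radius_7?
pos_x_1 = 10
pos_y_1 = 2
pos_z_1 = 7
pos_x_2 = 2.5
pos_y_2 = 10
pos_z_2 = 0.5
width_2 = 1.5
height_2 = 4
pos_x_3 = 10
pos_y_3 = 6
pos_z_3 = 3.5
pos_x_4 = 3
pos_y_4 = 4
pos_z_4 = 5
radius_4 = 1
pos_x_5 = 5
pos_y_5 = 5.5
pos_z_5 = 3.5
radius_5 = 2
pos_x_6 = 4.5
pos_y_6 = 9.5
pos_z_6 = 0.5
height_6 = 6
pos_x_7 = 5.5
pos_y_7 = 6.5
pos_z_7 = 0.5
radius_7 = 2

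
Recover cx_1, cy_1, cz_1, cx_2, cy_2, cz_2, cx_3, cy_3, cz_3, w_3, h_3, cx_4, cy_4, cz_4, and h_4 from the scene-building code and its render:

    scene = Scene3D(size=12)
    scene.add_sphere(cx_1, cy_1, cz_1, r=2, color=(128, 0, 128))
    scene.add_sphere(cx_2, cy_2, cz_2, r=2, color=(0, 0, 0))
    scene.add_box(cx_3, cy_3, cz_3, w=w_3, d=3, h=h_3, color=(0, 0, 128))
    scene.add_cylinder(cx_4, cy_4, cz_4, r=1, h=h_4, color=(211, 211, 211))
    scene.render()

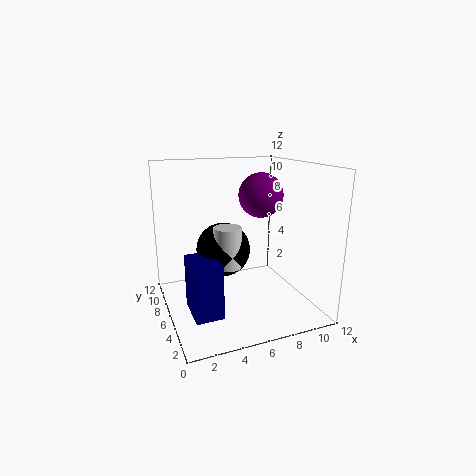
cx_1 = 9; cy_1 = 8; cz_1 = 9; cx_2 = 4; cy_2 = 4; cz_2 = 6; cx_3 = 1; cy_3 = 1; cz_3 = 2; w_3 = 2; h_3 = 4; cx_4 = 4; cy_4 = 3; cz_4 = 5; h_4 = 3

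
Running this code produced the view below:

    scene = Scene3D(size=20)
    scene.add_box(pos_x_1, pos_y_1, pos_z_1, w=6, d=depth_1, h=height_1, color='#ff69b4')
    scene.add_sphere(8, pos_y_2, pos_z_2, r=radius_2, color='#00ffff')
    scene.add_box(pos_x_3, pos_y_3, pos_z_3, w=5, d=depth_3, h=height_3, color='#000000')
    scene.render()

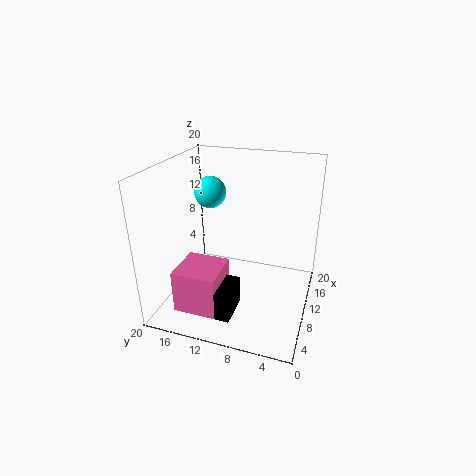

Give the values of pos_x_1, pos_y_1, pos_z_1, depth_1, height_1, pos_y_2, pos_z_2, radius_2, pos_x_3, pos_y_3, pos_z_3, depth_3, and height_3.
pos_x_1 = 3; pos_y_1 = 11; pos_z_1 = 1; depth_1 = 6; height_1 = 6; pos_y_2 = 13; pos_z_2 = 17; radius_2 = 2; pos_x_3 = 3; pos_y_3 = 9; pos_z_3 = 1; depth_3 = 5; height_3 = 4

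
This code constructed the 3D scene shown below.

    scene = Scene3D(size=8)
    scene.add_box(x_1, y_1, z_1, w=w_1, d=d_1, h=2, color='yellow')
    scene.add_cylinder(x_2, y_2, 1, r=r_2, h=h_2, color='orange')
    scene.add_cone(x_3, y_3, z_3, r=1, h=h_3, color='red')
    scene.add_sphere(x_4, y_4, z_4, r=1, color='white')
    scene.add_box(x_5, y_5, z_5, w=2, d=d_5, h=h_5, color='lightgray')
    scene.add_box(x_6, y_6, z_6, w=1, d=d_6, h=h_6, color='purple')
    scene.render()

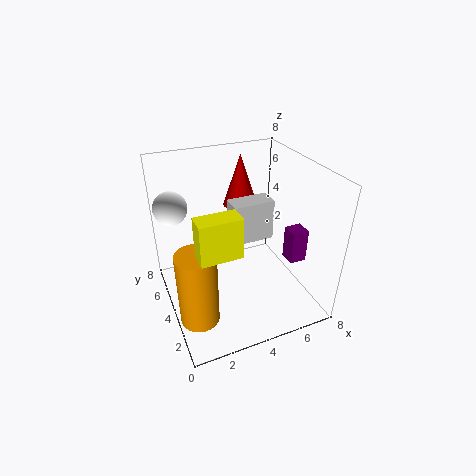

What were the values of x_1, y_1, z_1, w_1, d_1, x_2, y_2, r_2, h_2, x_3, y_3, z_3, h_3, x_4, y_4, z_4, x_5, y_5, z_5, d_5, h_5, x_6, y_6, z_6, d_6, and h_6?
x_1 = 1, y_1 = 1, z_1 = 5, w_1 = 2, d_1 = 1, x_2 = 1, y_2 = 2, r_2 = 1, h_2 = 4, x_3 = 5, y_3 = 6, z_3 = 5, h_3 = 3, x_4 = 1, y_4 = 7, z_4 = 5, x_5 = 3, y_5 = 2, z_5 = 5, d_5 = 1, h_5 = 2, x_6 = 7, y_6 = 3, z_6 = 2, d_6 = 1, h_6 = 2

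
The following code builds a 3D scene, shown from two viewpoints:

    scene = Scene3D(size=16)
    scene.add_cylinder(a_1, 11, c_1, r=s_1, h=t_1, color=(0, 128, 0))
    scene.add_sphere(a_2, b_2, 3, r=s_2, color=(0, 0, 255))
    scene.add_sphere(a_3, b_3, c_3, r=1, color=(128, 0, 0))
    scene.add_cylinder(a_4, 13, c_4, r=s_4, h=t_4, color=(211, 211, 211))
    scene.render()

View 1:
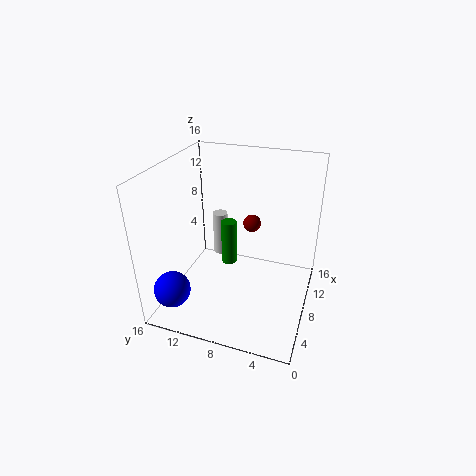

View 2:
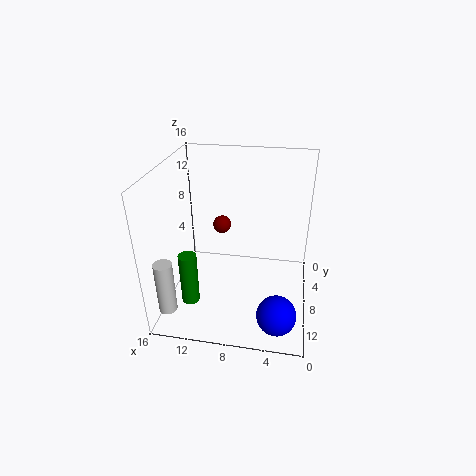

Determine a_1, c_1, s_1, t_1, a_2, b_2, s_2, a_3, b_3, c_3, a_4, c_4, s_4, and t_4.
a_1 = 13; c_1 = 1; s_1 = 1; t_1 = 6; a_2 = 3; b_2 = 14; s_2 = 2; a_3 = 10; b_3 = 7; c_3 = 9; a_4 = 15; c_4 = 1; s_4 = 1; t_4 = 6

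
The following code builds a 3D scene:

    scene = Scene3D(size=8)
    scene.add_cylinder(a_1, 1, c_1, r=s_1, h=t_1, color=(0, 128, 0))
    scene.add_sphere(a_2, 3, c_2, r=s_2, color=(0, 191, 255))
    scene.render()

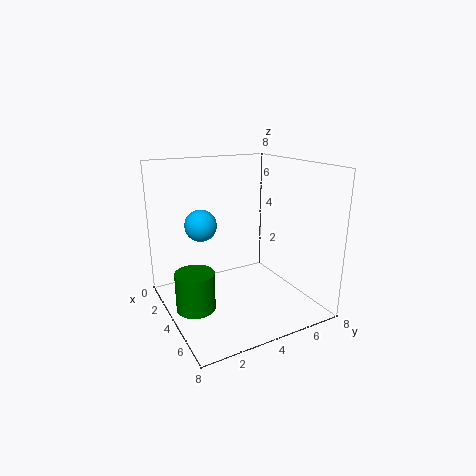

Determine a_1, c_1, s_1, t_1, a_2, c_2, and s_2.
a_1 = 5, c_1 = 1, s_1 = 1, t_1 = 2, a_2 = 1, c_2 = 4, s_2 = 1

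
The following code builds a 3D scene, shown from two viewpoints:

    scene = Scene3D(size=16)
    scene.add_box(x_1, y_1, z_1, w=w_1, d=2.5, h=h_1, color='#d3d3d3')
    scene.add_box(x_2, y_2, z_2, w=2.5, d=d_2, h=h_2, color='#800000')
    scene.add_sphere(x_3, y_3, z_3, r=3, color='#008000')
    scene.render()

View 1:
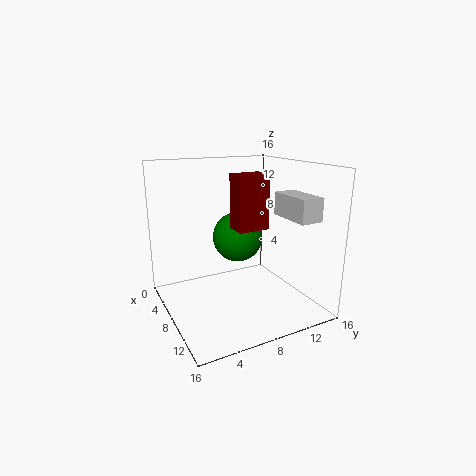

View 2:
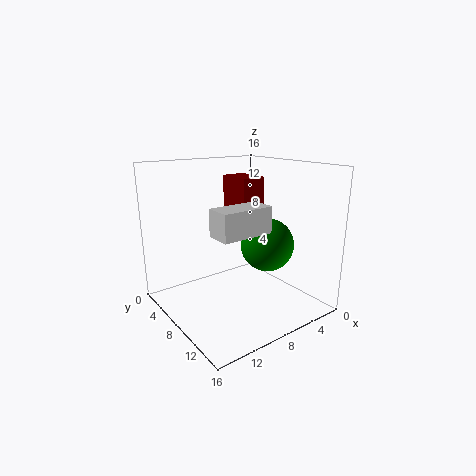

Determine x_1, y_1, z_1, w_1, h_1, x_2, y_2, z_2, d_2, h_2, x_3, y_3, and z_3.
x_1 = 9
y_1 = 12
z_1 = 10.5
w_1 = 5
h_1 = 2.5
x_2 = 7
y_2 = 7.5
z_2 = 9
d_2 = 3.5
h_2 = 6
x_3 = 5
y_3 = 9.5
z_3 = 7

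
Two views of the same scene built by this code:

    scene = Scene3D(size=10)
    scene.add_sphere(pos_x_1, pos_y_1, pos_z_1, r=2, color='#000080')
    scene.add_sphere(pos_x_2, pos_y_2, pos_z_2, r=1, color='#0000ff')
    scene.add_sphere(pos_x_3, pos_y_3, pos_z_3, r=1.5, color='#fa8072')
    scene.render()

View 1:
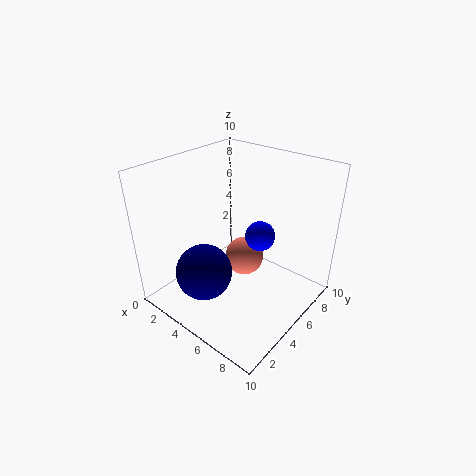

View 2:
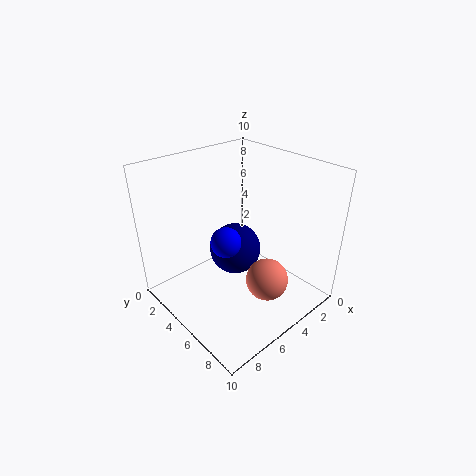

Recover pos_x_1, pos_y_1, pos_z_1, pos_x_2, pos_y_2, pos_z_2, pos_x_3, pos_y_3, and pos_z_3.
pos_x_1 = 3.5, pos_y_1 = 3, pos_z_1 = 2.5, pos_x_2 = 6.5, pos_y_2 = 5.5, pos_z_2 = 5.5, pos_x_3 = 4, pos_y_3 = 7, pos_z_3 = 2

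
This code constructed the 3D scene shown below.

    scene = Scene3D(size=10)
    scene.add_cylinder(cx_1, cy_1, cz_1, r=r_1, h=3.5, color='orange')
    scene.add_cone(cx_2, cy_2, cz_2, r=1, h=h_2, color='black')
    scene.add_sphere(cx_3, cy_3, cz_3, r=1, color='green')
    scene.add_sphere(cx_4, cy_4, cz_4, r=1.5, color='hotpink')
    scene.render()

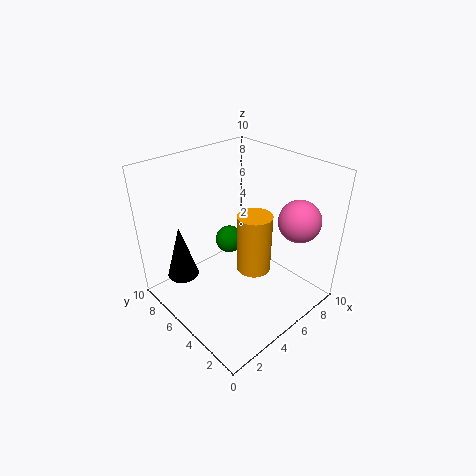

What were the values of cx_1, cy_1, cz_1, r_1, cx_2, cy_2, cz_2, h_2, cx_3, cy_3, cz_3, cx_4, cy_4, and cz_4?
cx_1 = 3.5; cy_1 = 2; cz_1 = 5; r_1 = 1; cx_2 = 1; cy_2 = 6; cz_2 = 3.5; h_2 = 3.5; cx_3 = 5.5; cy_3 = 6.5; cz_3 = 4; cx_4 = 8.5; cy_4 = 2.5; cz_4 = 6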